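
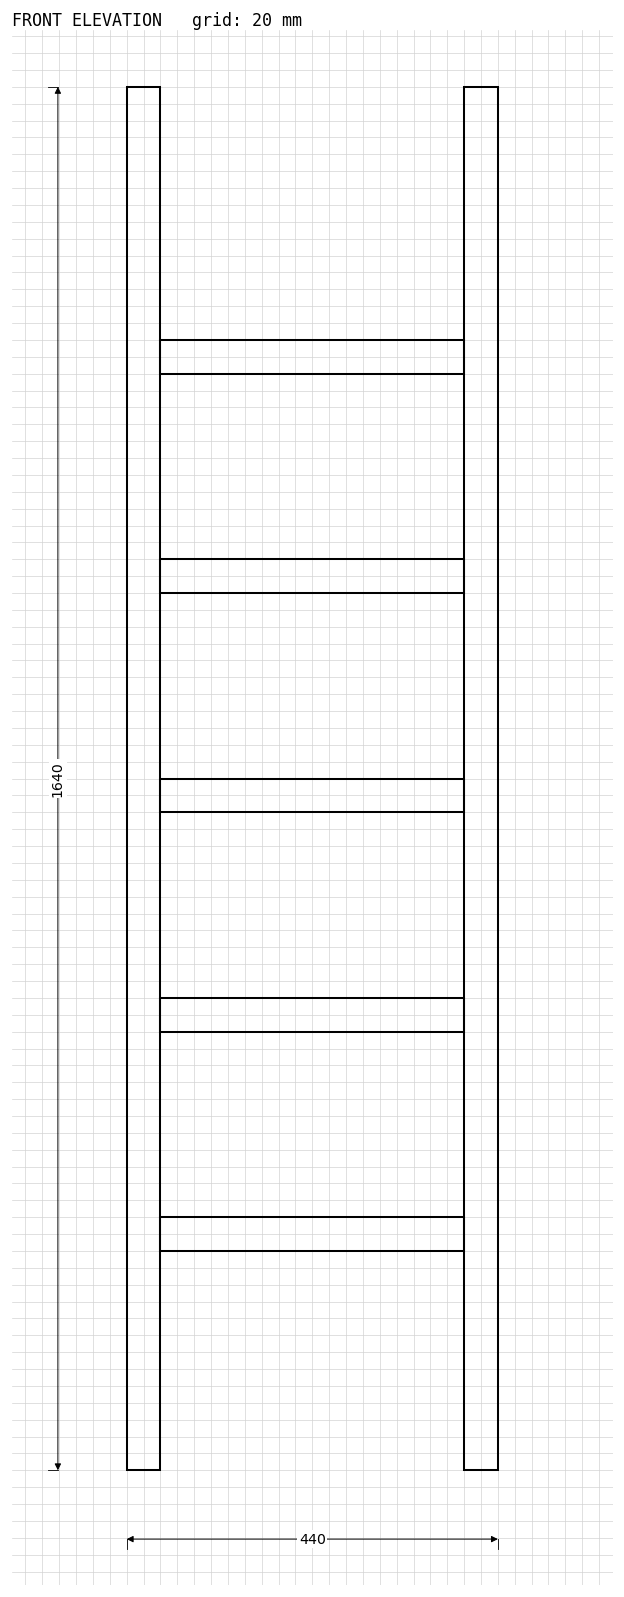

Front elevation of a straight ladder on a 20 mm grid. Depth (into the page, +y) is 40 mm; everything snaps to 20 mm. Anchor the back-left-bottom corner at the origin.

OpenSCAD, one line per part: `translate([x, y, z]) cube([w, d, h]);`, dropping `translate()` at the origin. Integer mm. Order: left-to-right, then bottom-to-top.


cube([40, 40, 1640]);
translate([40, 0, 260]) cube([360, 40, 40]);
translate([40, 0, 520]) cube([360, 40, 40]);
translate([40, 0, 780]) cube([360, 40, 40]);
translate([40, 0, 1040]) cube([360, 40, 40]);
translate([40, 0, 1300]) cube([360, 40, 40]);
translate([400, 0, 0]) cube([40, 40, 1640]);


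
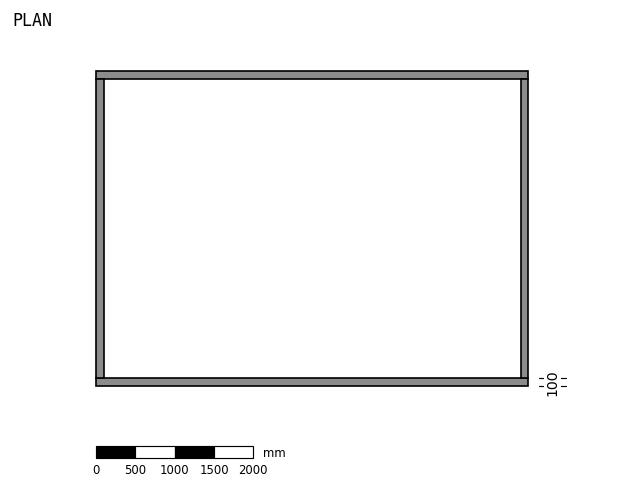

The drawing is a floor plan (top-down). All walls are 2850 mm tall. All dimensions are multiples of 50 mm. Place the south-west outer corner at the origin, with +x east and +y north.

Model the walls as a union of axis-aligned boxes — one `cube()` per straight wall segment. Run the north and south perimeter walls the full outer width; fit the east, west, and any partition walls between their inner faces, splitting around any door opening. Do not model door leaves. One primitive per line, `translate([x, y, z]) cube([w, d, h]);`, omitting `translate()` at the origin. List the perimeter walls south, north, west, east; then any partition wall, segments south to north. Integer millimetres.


cube([5500, 100, 2850]);
translate([0, 3900, 0]) cube([5500, 100, 2850]);
translate([0, 100, 0]) cube([100, 3800, 2850]);
translate([5400, 100, 0]) cube([100, 3800, 2850]);


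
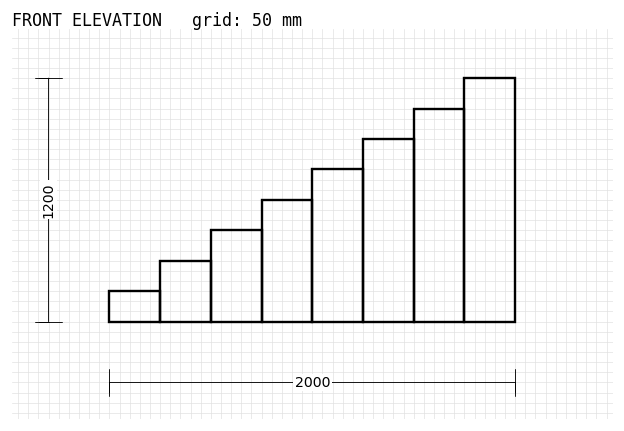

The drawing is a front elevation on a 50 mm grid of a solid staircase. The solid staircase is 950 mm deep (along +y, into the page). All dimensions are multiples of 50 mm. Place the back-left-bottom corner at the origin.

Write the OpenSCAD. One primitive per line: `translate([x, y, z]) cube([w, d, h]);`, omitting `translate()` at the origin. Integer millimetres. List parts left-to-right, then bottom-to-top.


cube([250, 950, 150]);
translate([250, 0, 0]) cube([250, 950, 300]);
translate([500, 0, 0]) cube([250, 950, 450]);
translate([750, 0, 0]) cube([250, 950, 600]);
translate([1000, 0, 0]) cube([250, 950, 750]);
translate([1250, 0, 0]) cube([250, 950, 900]);
translate([1500, 0, 0]) cube([250, 950, 1050]);
translate([1750, 0, 0]) cube([250, 950, 1200]);


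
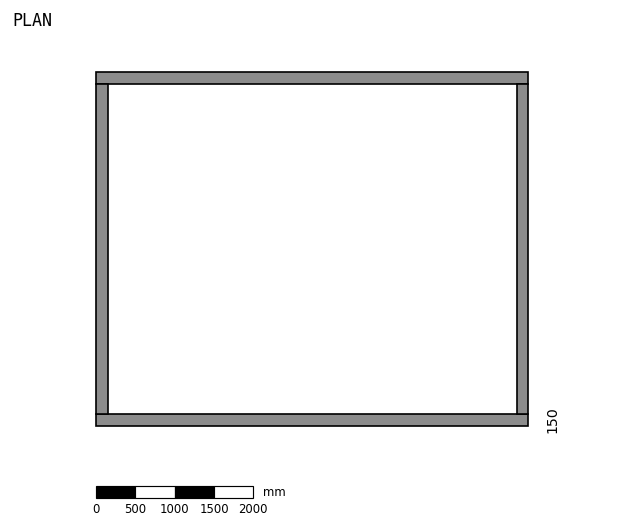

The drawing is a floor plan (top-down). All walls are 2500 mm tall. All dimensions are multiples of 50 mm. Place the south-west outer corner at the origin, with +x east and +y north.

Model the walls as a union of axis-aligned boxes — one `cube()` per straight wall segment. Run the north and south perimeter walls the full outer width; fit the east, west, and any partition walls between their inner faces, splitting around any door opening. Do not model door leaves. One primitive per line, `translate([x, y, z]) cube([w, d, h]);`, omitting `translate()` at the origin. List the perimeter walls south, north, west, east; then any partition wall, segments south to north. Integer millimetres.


cube([5500, 150, 2500]);
translate([0, 4350, 0]) cube([5500, 150, 2500]);
translate([0, 150, 0]) cube([150, 4200, 2500]);
translate([5350, 150, 0]) cube([150, 4200, 2500]);


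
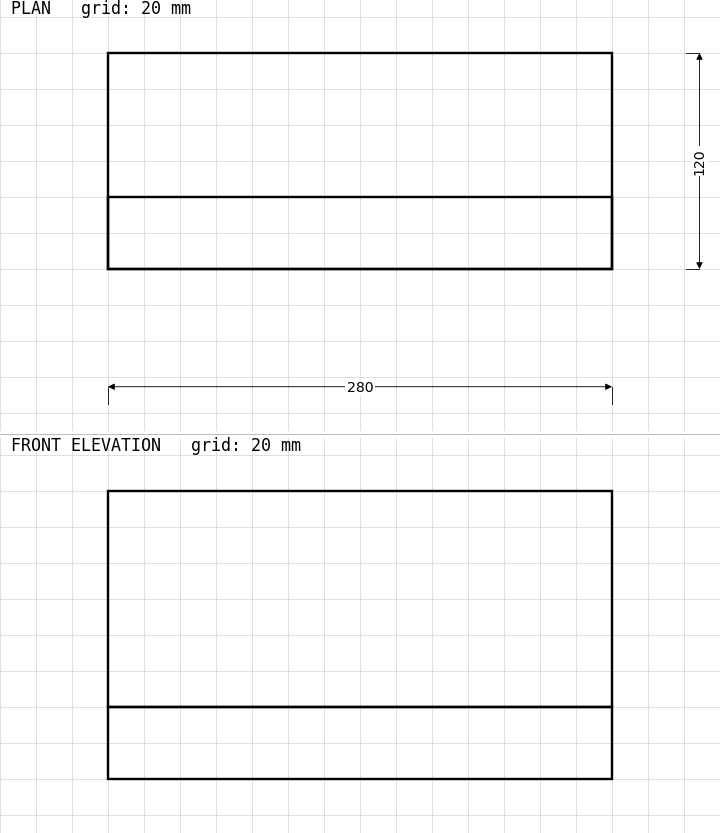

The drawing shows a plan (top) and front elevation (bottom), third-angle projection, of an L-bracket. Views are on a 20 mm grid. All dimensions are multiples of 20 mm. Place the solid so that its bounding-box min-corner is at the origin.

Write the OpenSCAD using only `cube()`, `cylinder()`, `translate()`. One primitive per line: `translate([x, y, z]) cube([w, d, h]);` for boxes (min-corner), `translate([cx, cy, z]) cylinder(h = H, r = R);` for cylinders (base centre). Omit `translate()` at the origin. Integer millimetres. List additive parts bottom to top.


cube([280, 120, 40]);
translate([0, 0, 40]) cube([280, 40, 120]);


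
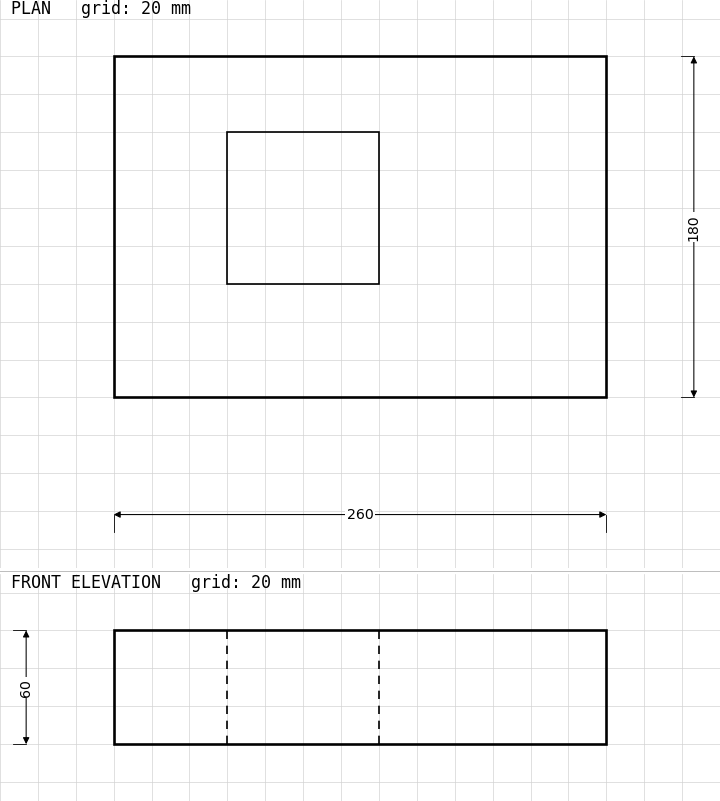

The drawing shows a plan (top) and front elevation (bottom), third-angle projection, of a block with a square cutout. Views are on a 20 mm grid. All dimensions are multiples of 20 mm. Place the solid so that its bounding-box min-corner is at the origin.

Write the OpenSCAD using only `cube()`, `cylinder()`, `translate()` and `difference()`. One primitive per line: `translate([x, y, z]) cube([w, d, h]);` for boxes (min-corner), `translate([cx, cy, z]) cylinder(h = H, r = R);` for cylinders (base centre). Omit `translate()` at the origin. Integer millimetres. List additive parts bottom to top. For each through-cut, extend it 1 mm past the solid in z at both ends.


difference() {
  cube([260, 180, 60]);
  translate([60, 60, -1]) cube([80, 80, 62]);
}


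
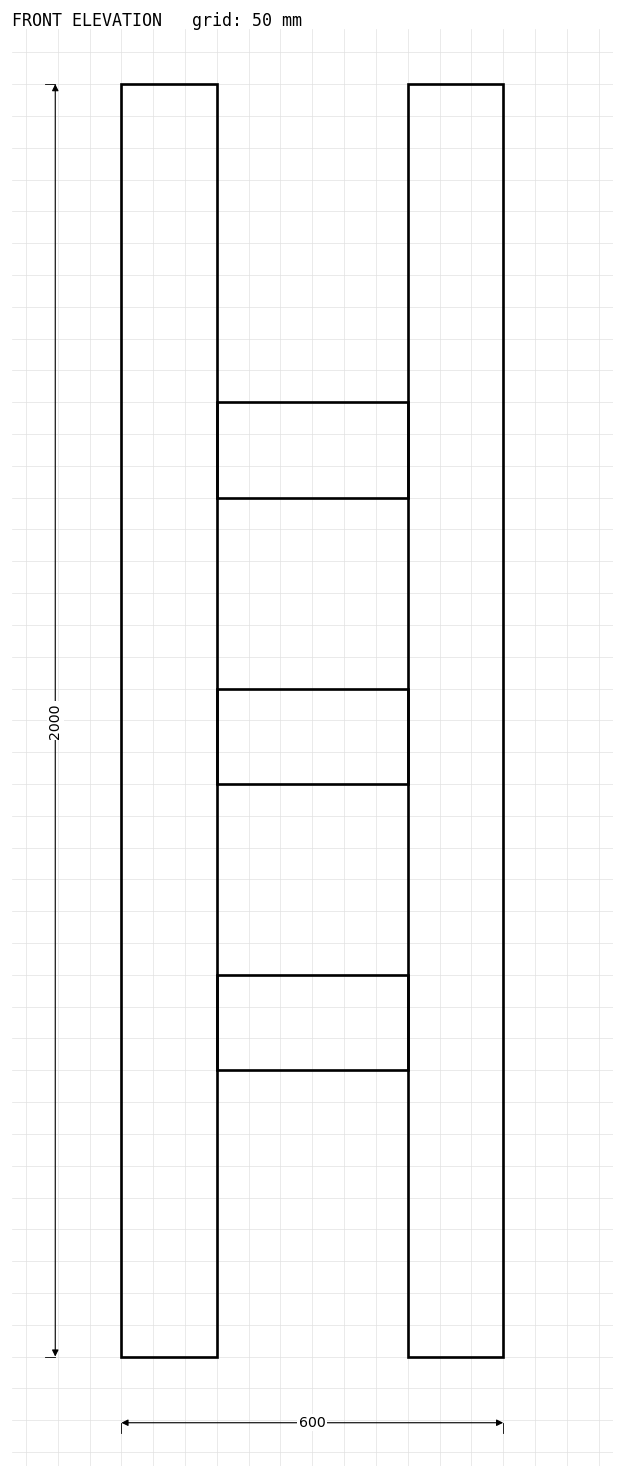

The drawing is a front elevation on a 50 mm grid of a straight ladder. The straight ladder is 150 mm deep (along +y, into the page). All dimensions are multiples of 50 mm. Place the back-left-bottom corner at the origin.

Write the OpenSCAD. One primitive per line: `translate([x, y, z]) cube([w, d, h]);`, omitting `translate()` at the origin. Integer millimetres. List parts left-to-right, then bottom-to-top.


cube([150, 150, 2000]);
translate([150, 0, 450]) cube([300, 150, 150]);
translate([150, 0, 900]) cube([300, 150, 150]);
translate([150, 0, 1350]) cube([300, 150, 150]);
translate([450, 0, 0]) cube([150, 150, 2000]);


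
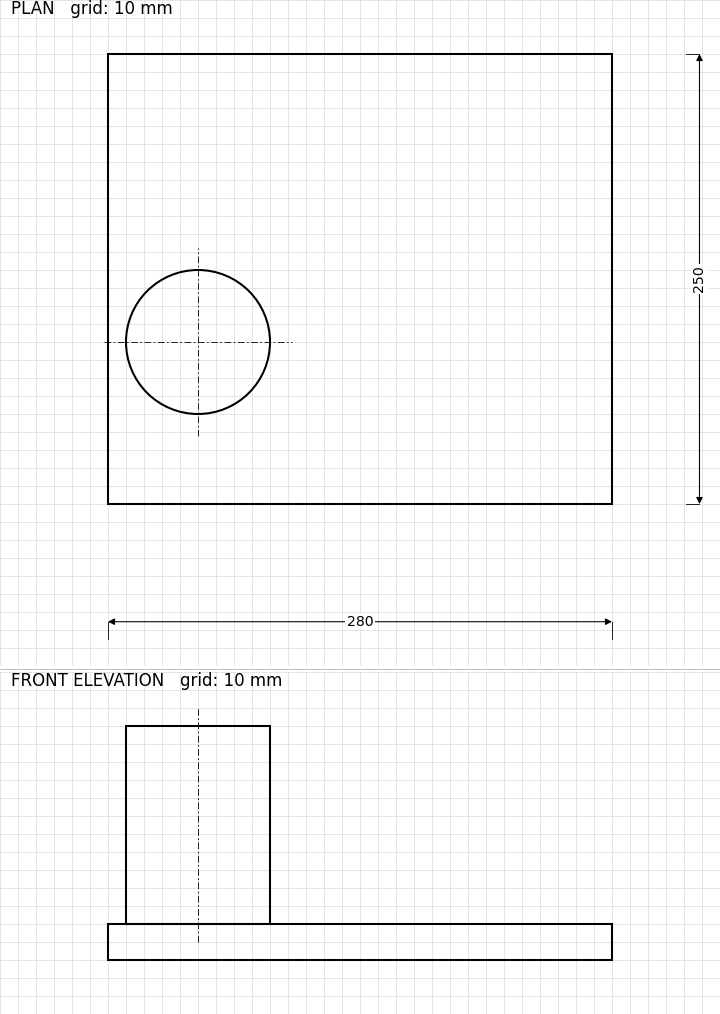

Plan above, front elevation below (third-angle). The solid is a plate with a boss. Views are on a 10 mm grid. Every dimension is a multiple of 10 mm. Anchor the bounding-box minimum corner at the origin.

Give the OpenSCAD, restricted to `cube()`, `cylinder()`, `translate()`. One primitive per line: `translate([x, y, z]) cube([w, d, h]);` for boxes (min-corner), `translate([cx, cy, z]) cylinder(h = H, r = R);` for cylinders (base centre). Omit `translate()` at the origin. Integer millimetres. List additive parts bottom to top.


cube([280, 250, 20]);
translate([50, 90, 20]) cylinder(h = 110, r = 40);


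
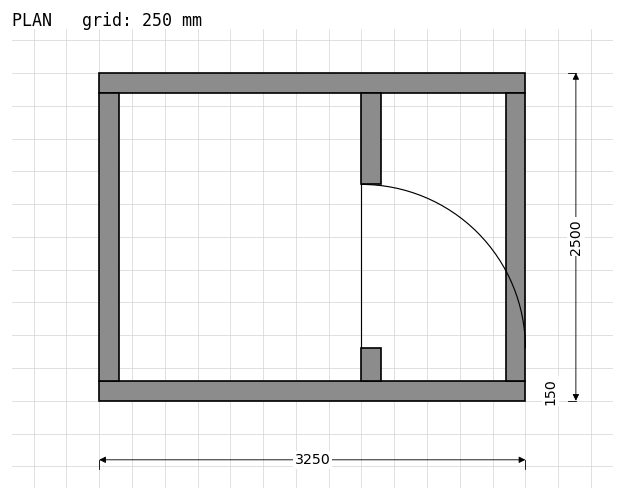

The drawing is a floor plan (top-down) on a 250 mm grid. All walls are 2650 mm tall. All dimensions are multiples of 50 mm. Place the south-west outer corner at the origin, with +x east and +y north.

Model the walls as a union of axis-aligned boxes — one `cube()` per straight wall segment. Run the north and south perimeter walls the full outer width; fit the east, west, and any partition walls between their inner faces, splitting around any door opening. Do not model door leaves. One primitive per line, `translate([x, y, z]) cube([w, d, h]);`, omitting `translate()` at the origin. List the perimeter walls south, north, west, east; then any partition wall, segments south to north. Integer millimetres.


cube([3250, 150, 2650]);
translate([0, 2350, 0]) cube([3250, 150, 2650]);
translate([0, 150, 0]) cube([150, 2200, 2650]);
translate([3100, 150, 0]) cube([150, 2200, 2650]);
translate([2000, 150, 0]) cube([150, 250, 2650]);
translate([2000, 1650, 0]) cube([150, 700, 2650]);


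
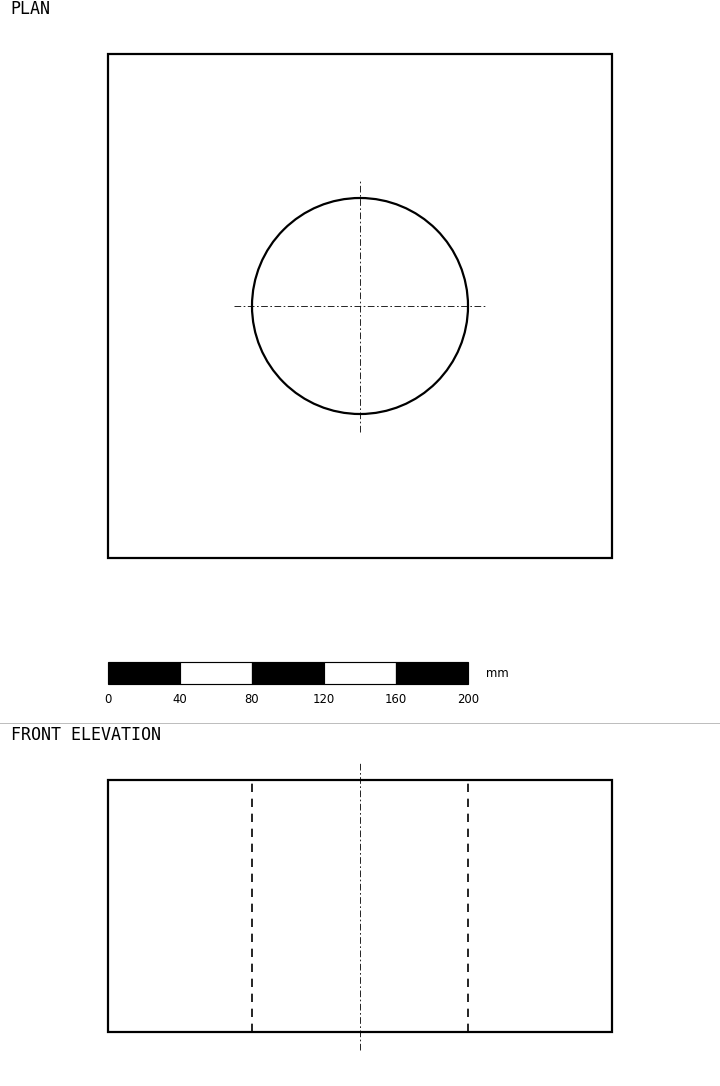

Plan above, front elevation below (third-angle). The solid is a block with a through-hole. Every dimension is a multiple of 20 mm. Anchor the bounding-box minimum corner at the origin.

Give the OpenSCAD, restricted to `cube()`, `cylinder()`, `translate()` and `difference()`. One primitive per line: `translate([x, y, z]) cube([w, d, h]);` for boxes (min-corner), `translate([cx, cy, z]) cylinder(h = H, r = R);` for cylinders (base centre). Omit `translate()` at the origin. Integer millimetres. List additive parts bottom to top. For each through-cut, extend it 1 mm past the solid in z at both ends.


difference() {
  cube([280, 280, 140]);
  translate([140, 140, -1]) cylinder(h = 142, r = 60);
}


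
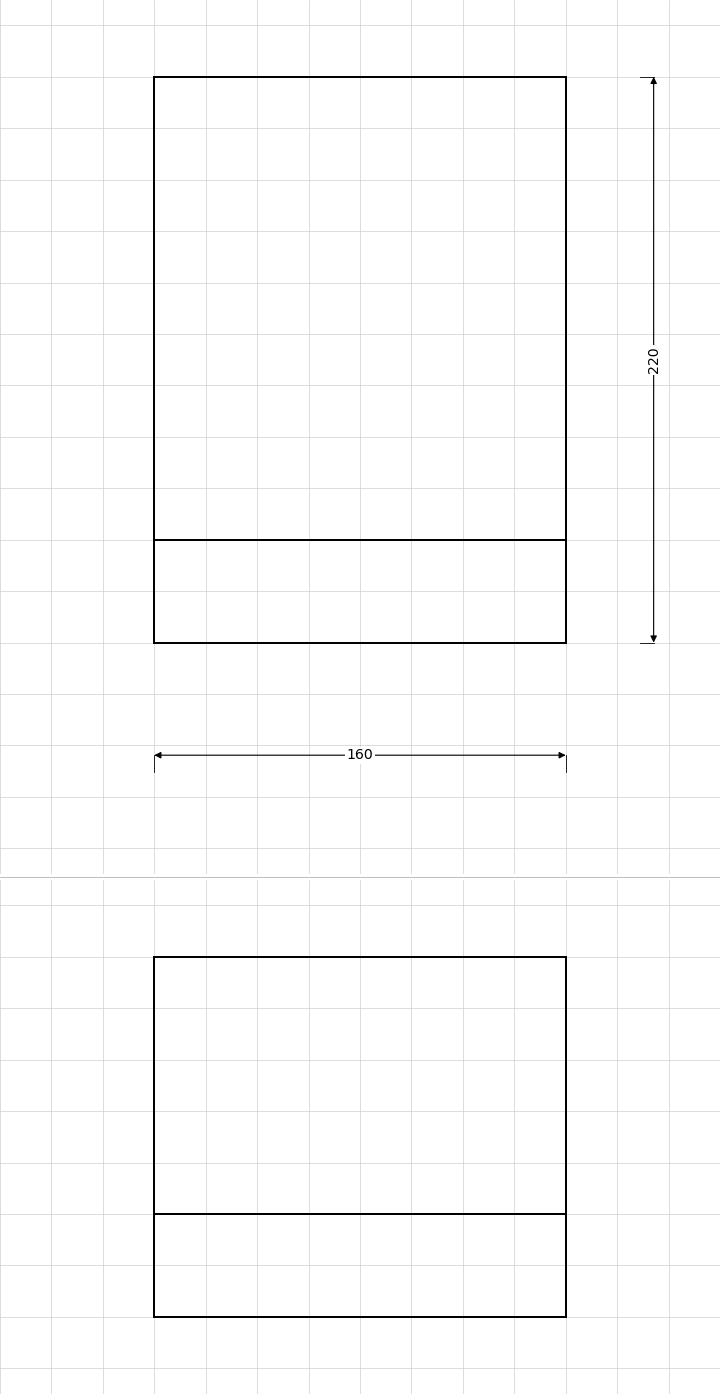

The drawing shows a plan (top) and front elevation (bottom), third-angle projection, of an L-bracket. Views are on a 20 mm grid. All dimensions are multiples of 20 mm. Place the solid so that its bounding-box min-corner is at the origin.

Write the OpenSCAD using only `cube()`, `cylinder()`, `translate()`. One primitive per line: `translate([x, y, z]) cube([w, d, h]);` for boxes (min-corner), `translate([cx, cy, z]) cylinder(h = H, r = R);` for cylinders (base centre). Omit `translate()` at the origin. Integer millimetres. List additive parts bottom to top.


cube([160, 220, 40]);
translate([0, 0, 40]) cube([160, 40, 100]);


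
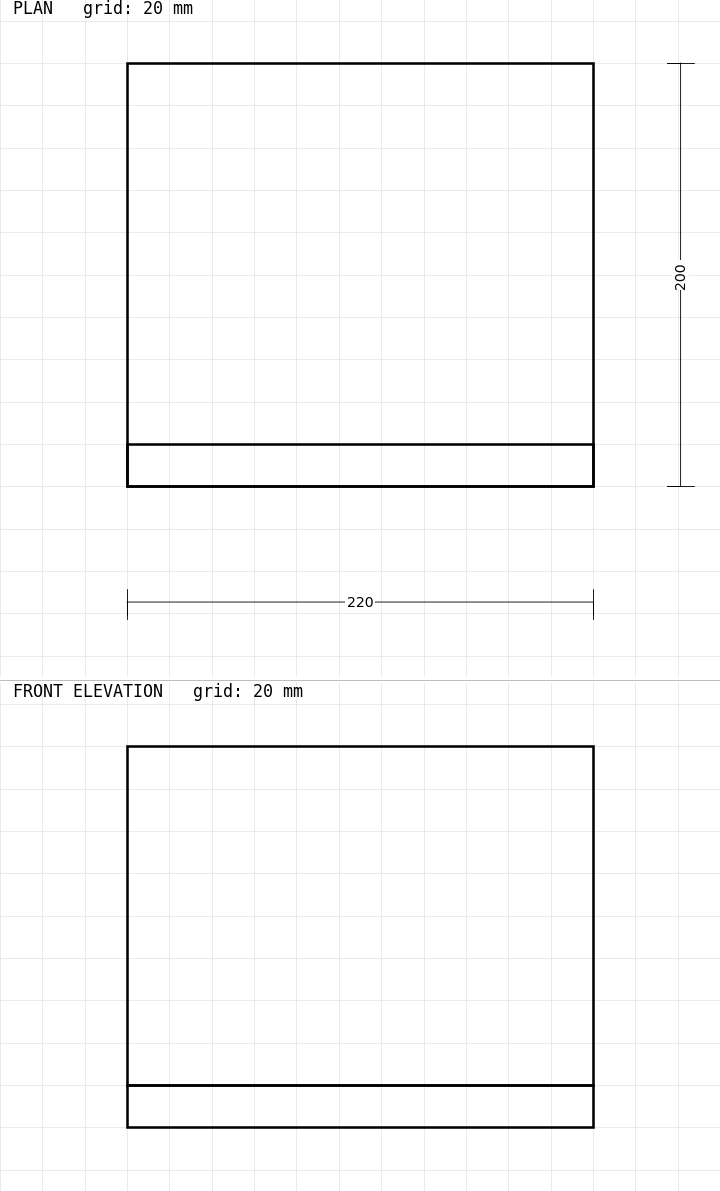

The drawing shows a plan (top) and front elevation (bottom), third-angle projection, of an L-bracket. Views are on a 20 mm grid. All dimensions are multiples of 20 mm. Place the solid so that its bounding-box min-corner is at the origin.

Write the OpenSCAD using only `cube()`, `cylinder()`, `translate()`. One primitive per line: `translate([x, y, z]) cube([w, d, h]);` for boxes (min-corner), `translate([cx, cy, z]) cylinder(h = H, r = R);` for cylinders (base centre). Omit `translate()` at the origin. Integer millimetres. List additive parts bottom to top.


cube([220, 200, 20]);
translate([0, 0, 20]) cube([220, 20, 160]);


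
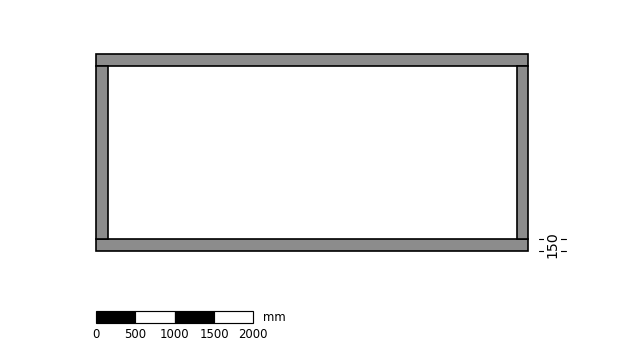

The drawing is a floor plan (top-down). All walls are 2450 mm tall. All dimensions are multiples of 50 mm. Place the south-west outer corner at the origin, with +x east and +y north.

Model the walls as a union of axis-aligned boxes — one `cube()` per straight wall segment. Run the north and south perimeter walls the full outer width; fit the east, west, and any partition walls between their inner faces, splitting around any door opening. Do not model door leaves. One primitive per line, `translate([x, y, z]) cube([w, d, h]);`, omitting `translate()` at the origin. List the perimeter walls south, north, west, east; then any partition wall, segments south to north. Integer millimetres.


cube([5500, 150, 2450]);
translate([0, 2350, 0]) cube([5500, 150, 2450]);
translate([0, 150, 0]) cube([150, 2200, 2450]);
translate([5350, 150, 0]) cube([150, 2200, 2450]);


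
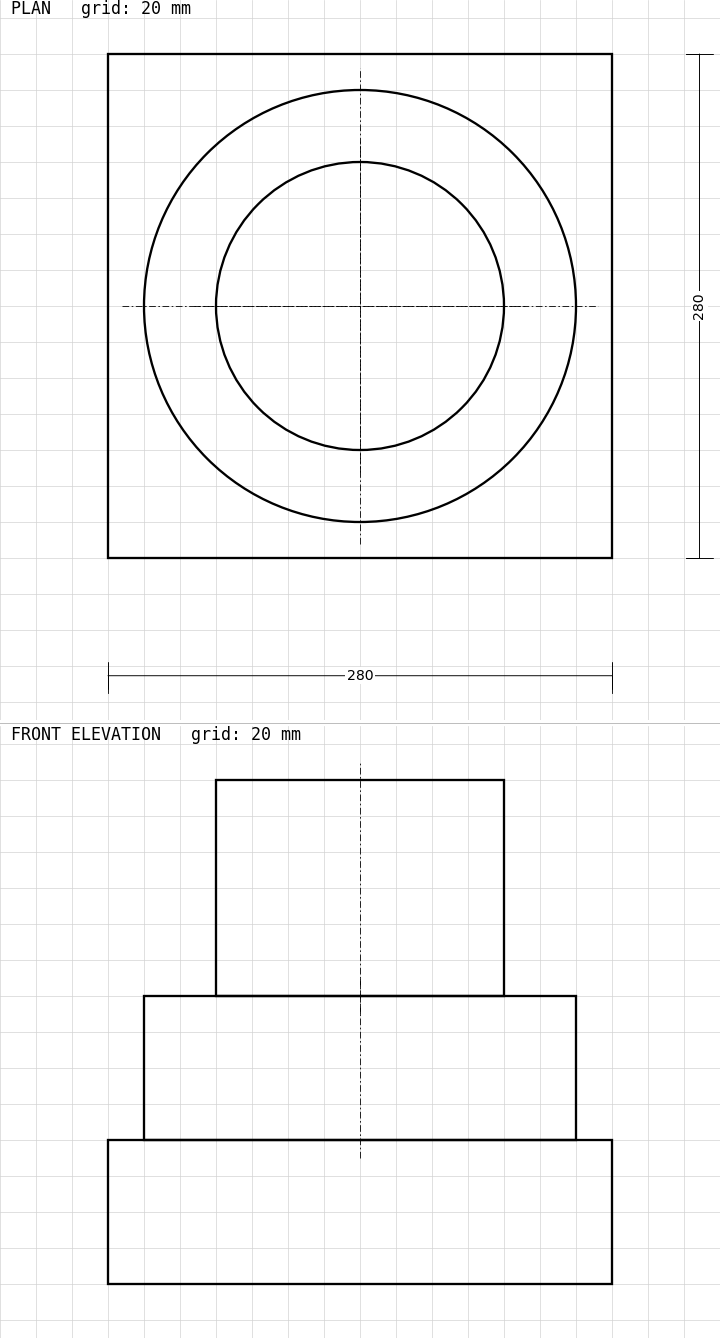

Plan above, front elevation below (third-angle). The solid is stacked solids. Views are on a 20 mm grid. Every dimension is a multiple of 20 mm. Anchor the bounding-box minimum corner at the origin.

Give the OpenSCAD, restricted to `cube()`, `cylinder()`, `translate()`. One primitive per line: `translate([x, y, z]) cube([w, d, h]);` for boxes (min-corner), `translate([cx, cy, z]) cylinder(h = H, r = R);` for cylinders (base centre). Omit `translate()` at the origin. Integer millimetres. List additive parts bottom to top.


cube([280, 280, 80]);
translate([140, 140, 80]) cylinder(h = 80, r = 120);
translate([140, 140, 160]) cylinder(h = 120, r = 80);


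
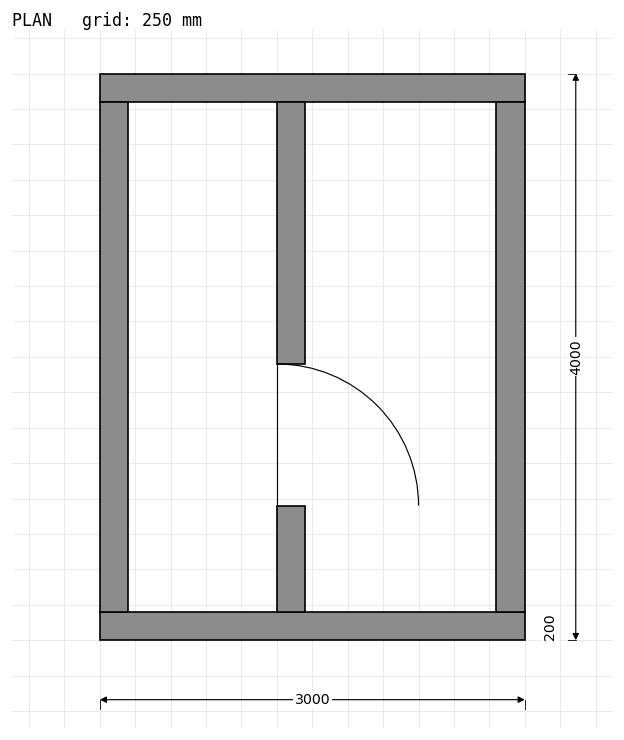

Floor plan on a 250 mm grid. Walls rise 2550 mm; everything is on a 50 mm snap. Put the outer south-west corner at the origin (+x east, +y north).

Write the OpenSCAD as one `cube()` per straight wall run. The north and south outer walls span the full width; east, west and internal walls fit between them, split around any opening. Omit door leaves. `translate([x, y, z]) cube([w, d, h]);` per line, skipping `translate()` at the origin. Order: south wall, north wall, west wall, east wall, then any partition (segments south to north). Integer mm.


cube([3000, 200, 2550]);
translate([0, 3800, 0]) cube([3000, 200, 2550]);
translate([0, 200, 0]) cube([200, 3600, 2550]);
translate([2800, 200, 0]) cube([200, 3600, 2550]);
translate([1250, 200, 0]) cube([200, 750, 2550]);
translate([1250, 1950, 0]) cube([200, 1850, 2550]);


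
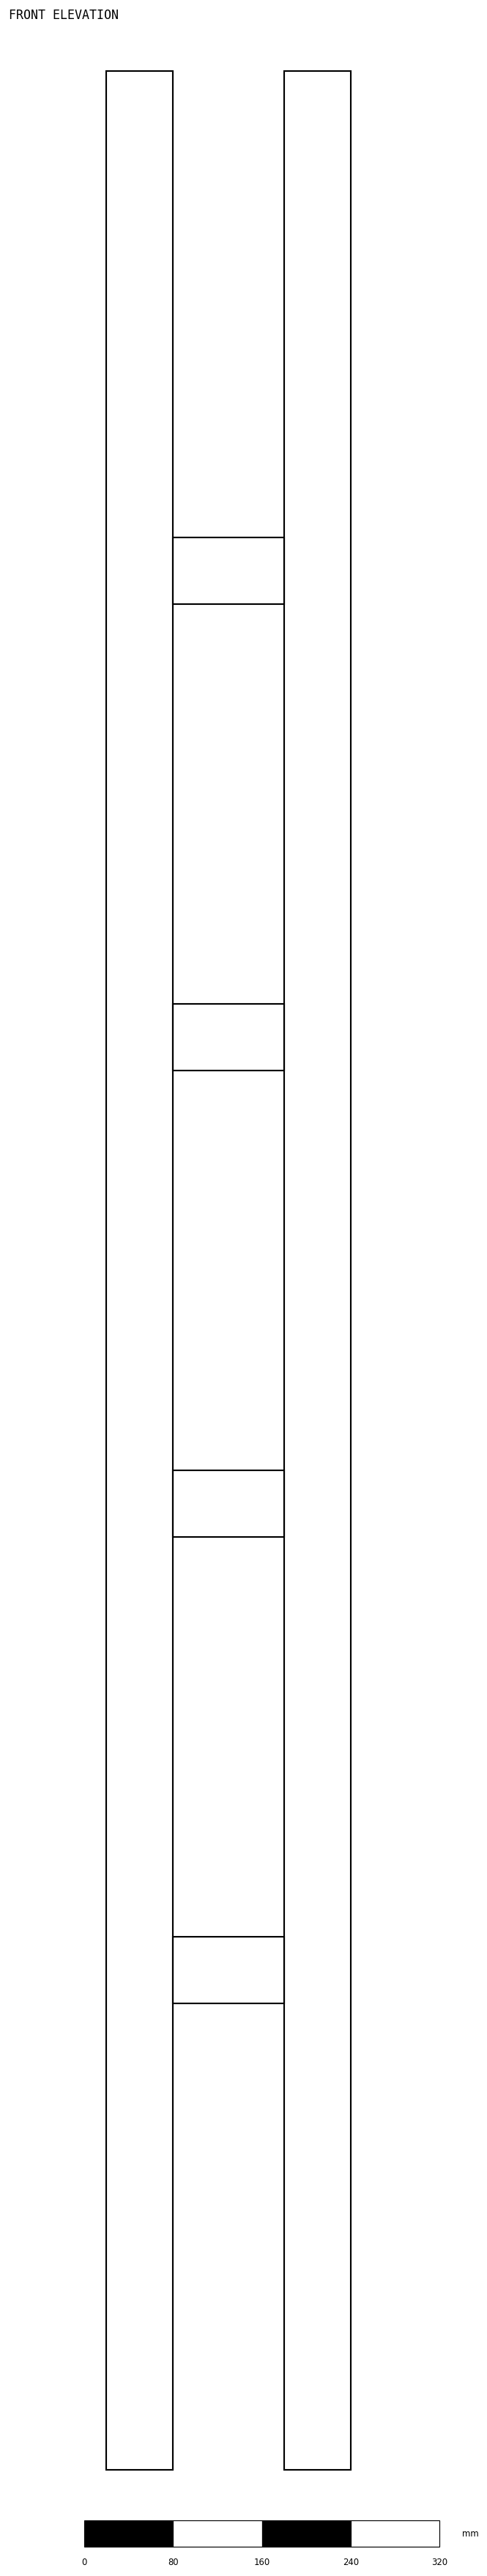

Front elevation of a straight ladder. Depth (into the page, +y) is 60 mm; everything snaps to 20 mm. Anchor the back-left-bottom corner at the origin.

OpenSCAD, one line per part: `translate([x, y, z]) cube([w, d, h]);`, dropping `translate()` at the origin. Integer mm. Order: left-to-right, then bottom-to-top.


cube([60, 60, 2160]);
translate([60, 0, 420]) cube([100, 60, 60]);
translate([60, 0, 840]) cube([100, 60, 60]);
translate([60, 0, 1260]) cube([100, 60, 60]);
translate([60, 0, 1680]) cube([100, 60, 60]);
translate([160, 0, 0]) cube([60, 60, 2160]);


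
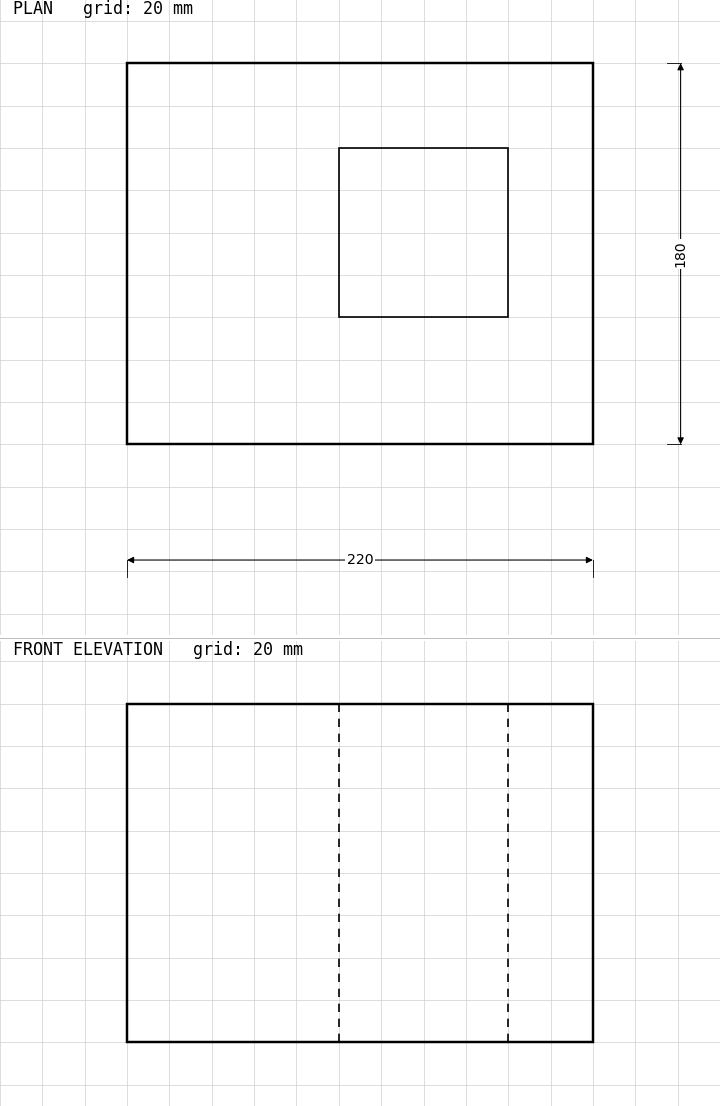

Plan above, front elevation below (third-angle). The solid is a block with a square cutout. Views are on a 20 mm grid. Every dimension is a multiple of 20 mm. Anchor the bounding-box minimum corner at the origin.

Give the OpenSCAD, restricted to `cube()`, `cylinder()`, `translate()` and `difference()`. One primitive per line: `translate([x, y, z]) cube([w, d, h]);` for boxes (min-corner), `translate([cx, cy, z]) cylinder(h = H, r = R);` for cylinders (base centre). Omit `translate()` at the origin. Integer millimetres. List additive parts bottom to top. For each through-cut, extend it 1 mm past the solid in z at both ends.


difference() {
  cube([220, 180, 160]);
  translate([100, 60, -1]) cube([80, 80, 162]);
}


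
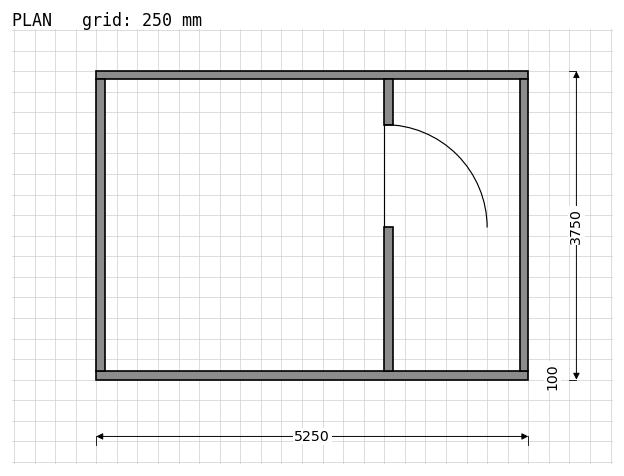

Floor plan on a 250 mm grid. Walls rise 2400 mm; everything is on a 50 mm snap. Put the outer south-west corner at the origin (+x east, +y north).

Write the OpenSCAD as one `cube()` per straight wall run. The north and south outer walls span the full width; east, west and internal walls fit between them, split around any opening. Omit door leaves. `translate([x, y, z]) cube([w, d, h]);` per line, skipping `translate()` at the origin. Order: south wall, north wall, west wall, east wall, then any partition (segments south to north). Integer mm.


cube([5250, 100, 2400]);
translate([0, 3650, 0]) cube([5250, 100, 2400]);
translate([0, 100, 0]) cube([100, 3550, 2400]);
translate([5150, 100, 0]) cube([100, 3550, 2400]);
translate([3500, 100, 0]) cube([100, 1750, 2400]);
translate([3500, 3100, 0]) cube([100, 550, 2400]);


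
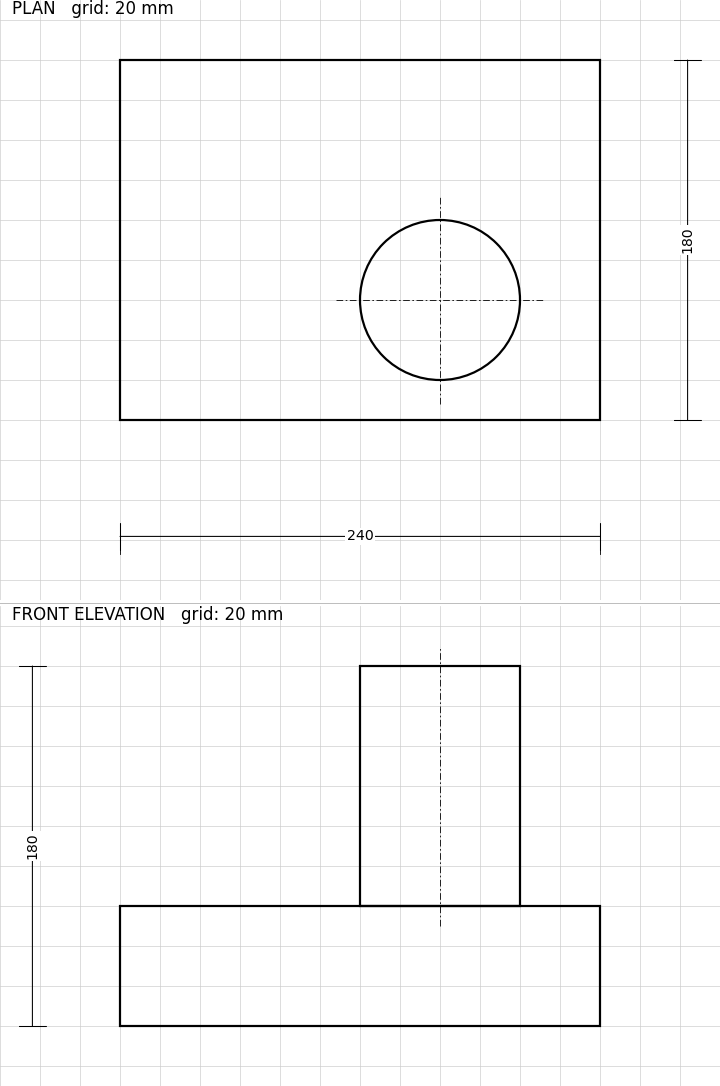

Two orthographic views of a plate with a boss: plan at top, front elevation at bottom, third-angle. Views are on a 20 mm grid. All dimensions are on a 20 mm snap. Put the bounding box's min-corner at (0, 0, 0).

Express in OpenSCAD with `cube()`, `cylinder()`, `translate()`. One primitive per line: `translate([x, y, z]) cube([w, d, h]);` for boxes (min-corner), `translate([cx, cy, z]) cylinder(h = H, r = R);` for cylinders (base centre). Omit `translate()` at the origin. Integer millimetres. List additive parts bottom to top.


cube([240, 180, 60]);
translate([160, 60, 60]) cylinder(h = 120, r = 40);


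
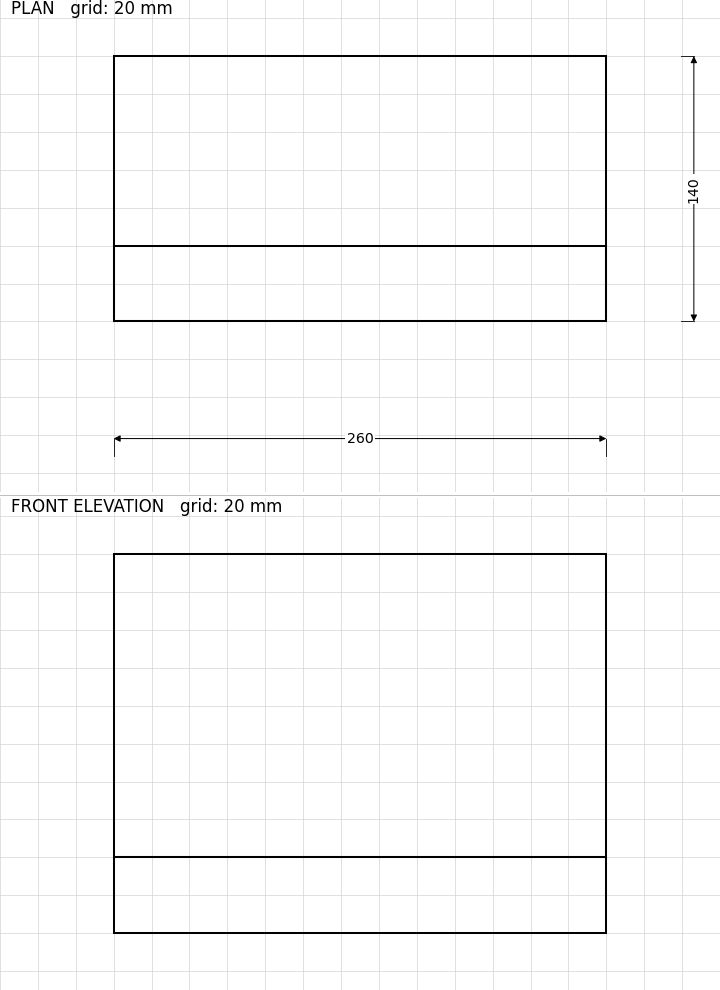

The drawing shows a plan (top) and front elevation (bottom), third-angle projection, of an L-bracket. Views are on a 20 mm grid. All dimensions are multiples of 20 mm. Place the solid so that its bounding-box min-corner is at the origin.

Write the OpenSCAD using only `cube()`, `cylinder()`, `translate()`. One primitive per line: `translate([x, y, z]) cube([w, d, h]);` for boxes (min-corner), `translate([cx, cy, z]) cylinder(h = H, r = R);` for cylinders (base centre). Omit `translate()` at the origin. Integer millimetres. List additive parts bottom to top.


cube([260, 140, 40]);
translate([0, 0, 40]) cube([260, 40, 160]);


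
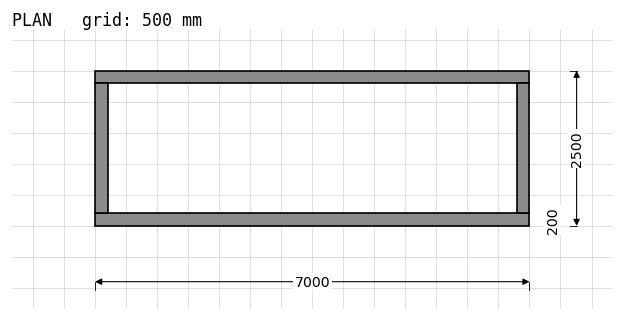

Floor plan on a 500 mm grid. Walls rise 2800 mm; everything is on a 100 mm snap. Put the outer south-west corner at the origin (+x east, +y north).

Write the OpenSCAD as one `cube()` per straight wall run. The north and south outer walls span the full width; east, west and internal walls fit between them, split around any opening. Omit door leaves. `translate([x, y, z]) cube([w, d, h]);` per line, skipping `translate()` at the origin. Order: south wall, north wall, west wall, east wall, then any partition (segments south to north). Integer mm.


cube([7000, 200, 2800]);
translate([0, 2300, 0]) cube([7000, 200, 2800]);
translate([0, 200, 0]) cube([200, 2100, 2800]);
translate([6800, 200, 0]) cube([200, 2100, 2800]);


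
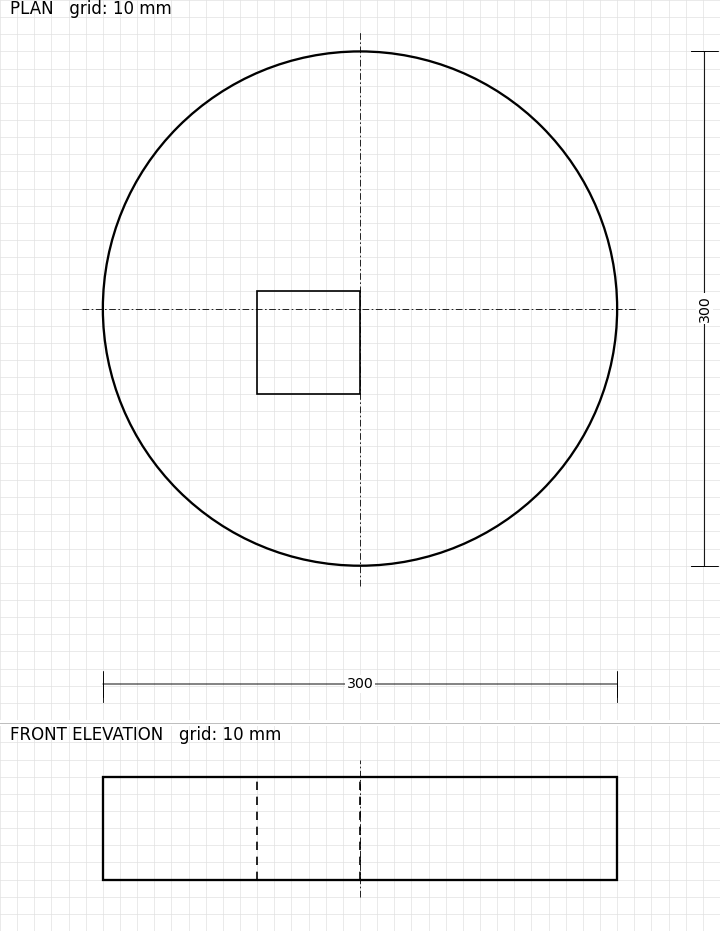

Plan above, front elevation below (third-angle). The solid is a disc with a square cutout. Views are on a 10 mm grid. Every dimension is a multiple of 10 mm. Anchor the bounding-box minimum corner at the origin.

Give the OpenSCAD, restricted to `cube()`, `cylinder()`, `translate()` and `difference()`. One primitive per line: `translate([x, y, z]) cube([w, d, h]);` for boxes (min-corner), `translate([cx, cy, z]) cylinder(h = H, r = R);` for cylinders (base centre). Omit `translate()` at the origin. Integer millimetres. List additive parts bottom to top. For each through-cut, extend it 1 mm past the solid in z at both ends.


difference() {
  translate([150, 150, 0]) cylinder(h = 60, r = 150);
  translate([90, 100, -1]) cube([60, 60, 62]);
}


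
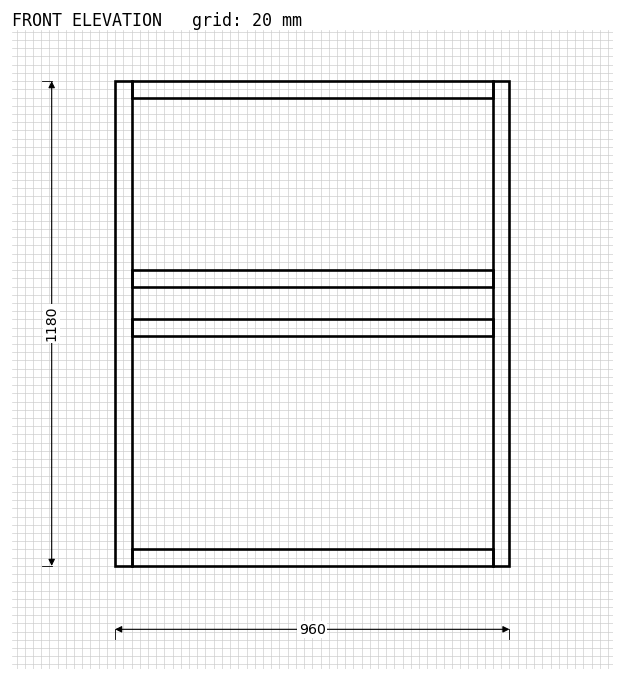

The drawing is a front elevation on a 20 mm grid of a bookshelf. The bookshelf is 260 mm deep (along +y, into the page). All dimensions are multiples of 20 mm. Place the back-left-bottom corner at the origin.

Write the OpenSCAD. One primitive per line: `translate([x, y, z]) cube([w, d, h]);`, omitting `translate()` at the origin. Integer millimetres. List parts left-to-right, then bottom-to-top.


cube([40, 260, 1180]);
translate([40, 0, 0]) cube([880, 260, 40]);
translate([40, 0, 560]) cube([880, 260, 40]);
translate([40, 0, 680]) cube([880, 260, 40]);
translate([40, 0, 1140]) cube([880, 260, 40]);
translate([920, 0, 0]) cube([40, 260, 1180]);


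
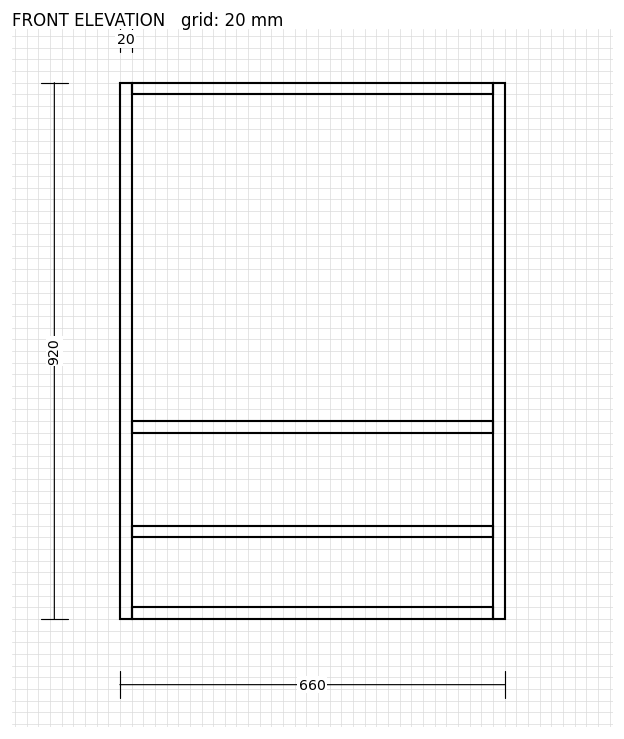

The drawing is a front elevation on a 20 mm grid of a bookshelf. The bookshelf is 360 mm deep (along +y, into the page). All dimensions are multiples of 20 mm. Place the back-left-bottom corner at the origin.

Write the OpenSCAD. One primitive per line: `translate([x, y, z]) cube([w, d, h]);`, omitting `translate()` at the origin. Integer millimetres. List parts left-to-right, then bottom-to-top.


cube([20, 360, 920]);
translate([20, 0, 0]) cube([620, 360, 20]);
translate([20, 0, 140]) cube([620, 360, 20]);
translate([20, 0, 320]) cube([620, 360, 20]);
translate([20, 0, 900]) cube([620, 360, 20]);
translate([640, 0, 0]) cube([20, 360, 920]);


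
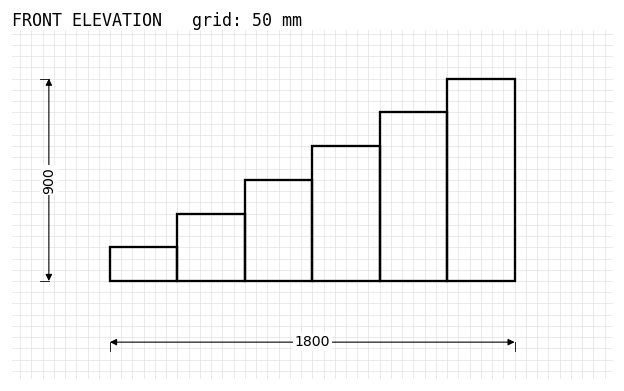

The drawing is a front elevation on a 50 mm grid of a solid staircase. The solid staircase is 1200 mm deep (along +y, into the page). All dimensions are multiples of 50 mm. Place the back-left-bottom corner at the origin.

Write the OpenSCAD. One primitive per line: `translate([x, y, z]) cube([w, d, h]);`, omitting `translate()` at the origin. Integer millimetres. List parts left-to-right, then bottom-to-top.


cube([300, 1200, 150]);
translate([300, 0, 0]) cube([300, 1200, 300]);
translate([600, 0, 0]) cube([300, 1200, 450]);
translate([900, 0, 0]) cube([300, 1200, 600]);
translate([1200, 0, 0]) cube([300, 1200, 750]);
translate([1500, 0, 0]) cube([300, 1200, 900]);


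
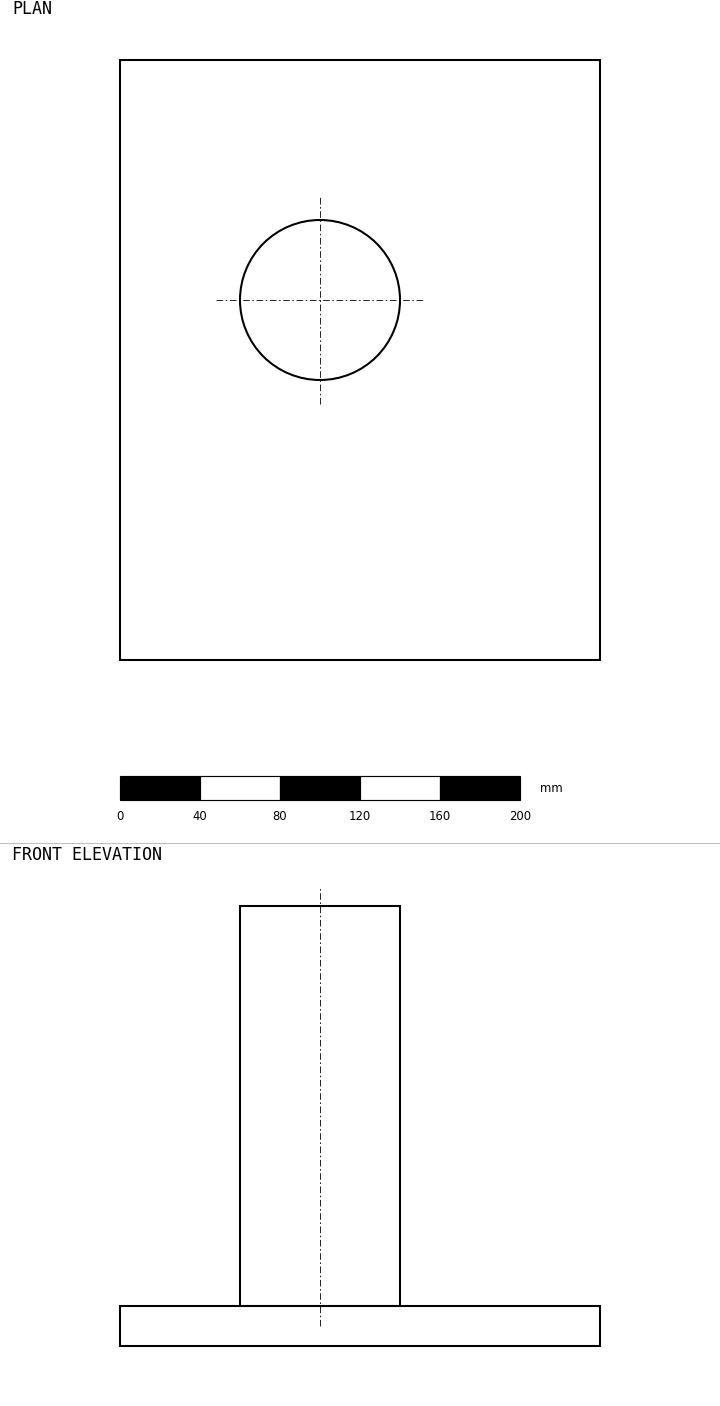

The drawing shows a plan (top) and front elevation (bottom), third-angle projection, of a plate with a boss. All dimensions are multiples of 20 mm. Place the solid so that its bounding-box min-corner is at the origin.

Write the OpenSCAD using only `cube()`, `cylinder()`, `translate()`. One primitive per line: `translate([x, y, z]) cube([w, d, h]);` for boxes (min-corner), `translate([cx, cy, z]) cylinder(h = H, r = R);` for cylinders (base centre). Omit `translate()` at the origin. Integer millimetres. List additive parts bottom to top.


cube([240, 300, 20]);
translate([100, 180, 20]) cylinder(h = 200, r = 40);


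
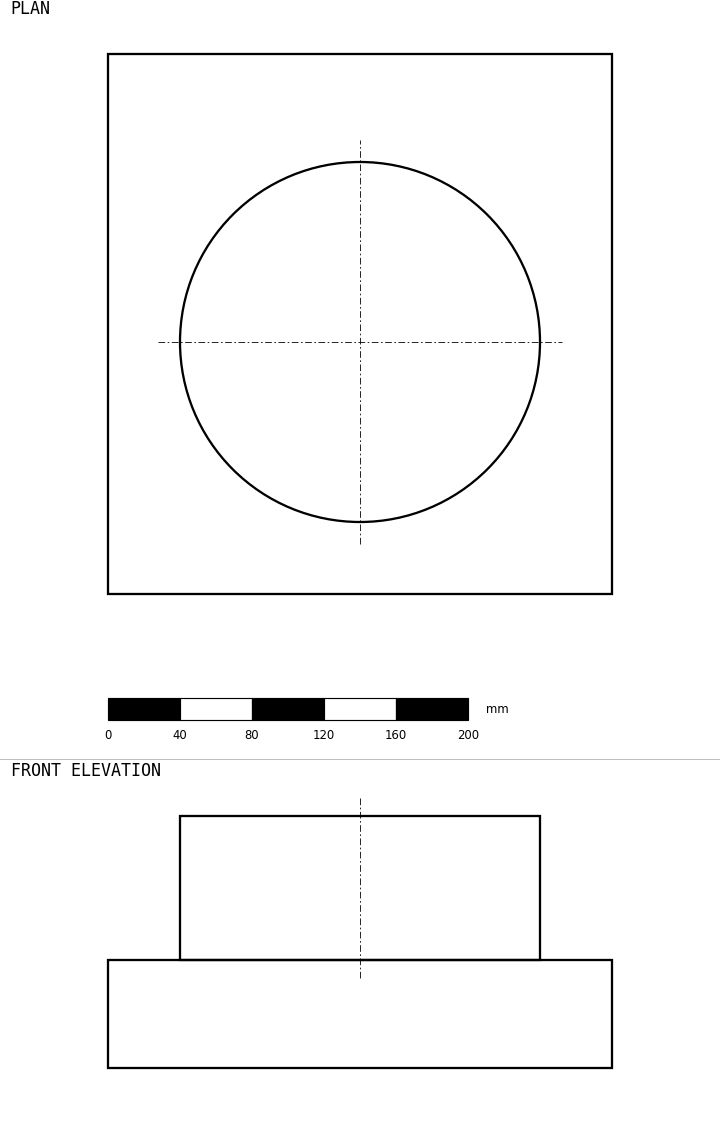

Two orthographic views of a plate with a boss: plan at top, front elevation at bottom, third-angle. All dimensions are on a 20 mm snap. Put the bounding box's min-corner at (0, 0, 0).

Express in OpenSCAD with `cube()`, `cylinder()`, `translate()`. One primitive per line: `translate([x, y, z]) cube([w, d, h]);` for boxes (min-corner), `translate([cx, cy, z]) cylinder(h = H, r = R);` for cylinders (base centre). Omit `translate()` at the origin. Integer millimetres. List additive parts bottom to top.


cube([280, 300, 60]);
translate([140, 140, 60]) cylinder(h = 80, r = 100);


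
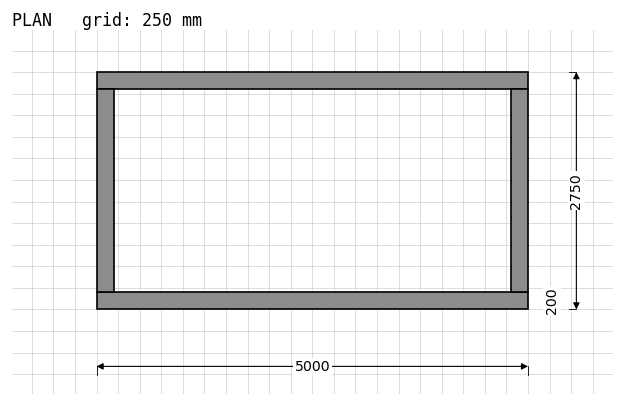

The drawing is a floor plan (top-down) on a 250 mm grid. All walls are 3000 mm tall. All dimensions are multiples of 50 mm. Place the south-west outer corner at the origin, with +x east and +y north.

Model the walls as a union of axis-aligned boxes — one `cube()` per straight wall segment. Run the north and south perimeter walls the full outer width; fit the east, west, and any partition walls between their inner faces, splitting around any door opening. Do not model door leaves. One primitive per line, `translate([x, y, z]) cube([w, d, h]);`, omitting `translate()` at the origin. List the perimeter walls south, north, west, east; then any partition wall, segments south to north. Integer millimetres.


cube([5000, 200, 3000]);
translate([0, 2550, 0]) cube([5000, 200, 3000]);
translate([0, 200, 0]) cube([200, 2350, 3000]);
translate([4800, 200, 0]) cube([200, 2350, 3000]);


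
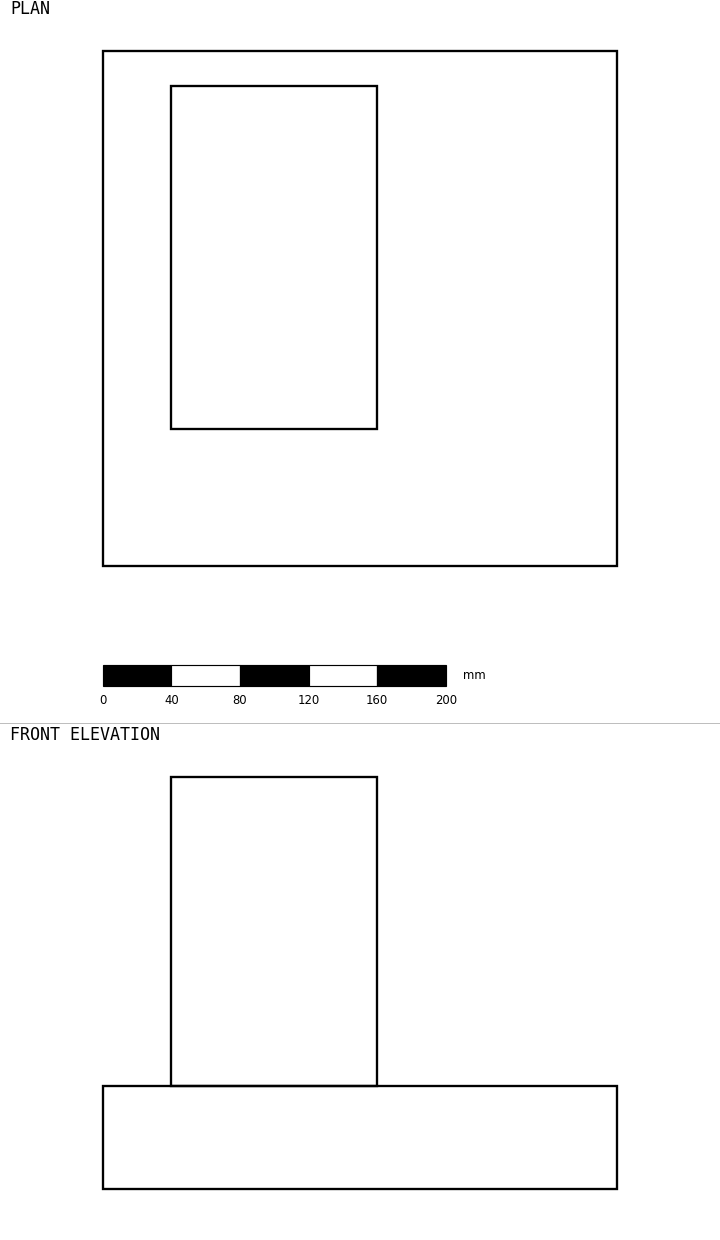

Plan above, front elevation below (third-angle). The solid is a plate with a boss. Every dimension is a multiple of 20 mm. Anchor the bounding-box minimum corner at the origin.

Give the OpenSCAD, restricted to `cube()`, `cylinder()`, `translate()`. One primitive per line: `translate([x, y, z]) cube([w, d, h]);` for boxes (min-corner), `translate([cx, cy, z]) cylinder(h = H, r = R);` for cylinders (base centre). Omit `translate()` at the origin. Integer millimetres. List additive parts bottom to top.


cube([300, 300, 60]);
translate([40, 80, 60]) cube([120, 200, 180]);


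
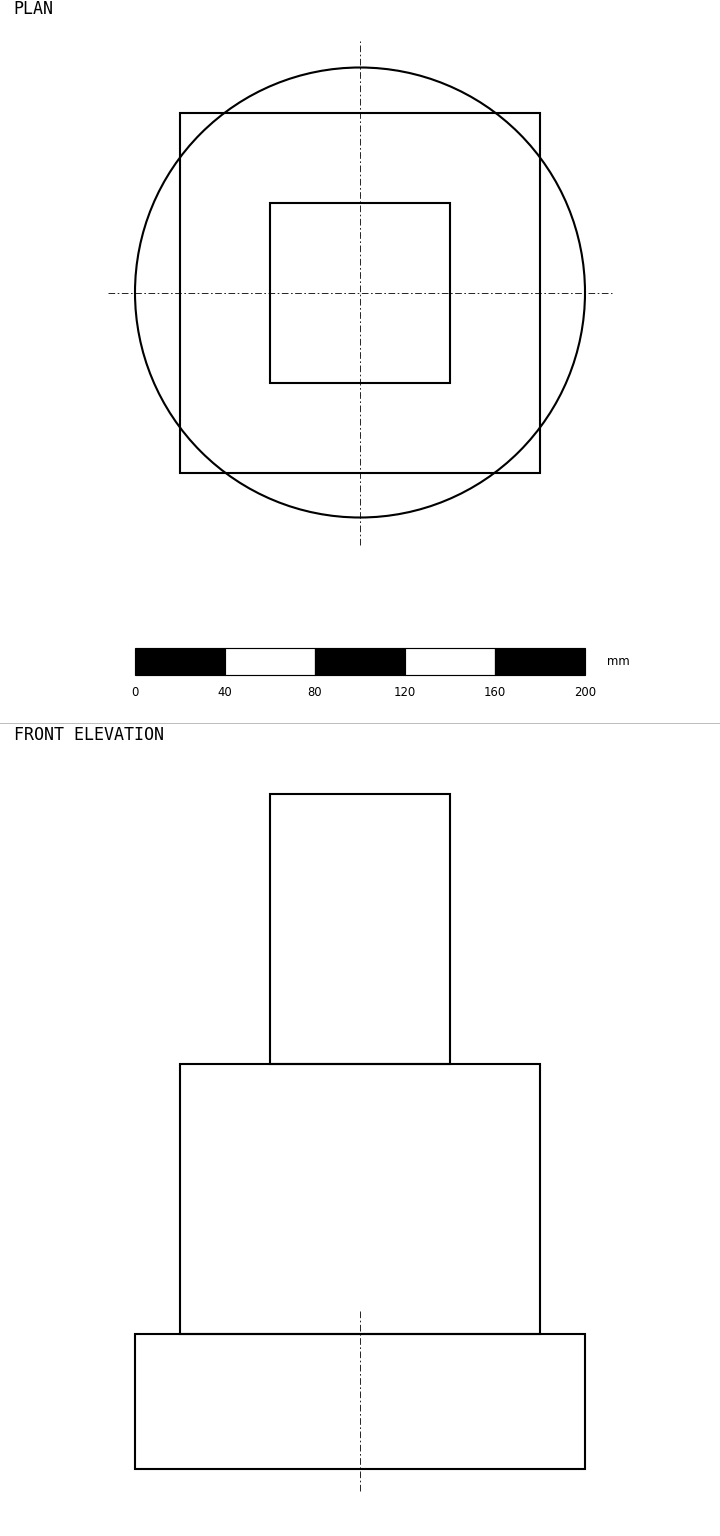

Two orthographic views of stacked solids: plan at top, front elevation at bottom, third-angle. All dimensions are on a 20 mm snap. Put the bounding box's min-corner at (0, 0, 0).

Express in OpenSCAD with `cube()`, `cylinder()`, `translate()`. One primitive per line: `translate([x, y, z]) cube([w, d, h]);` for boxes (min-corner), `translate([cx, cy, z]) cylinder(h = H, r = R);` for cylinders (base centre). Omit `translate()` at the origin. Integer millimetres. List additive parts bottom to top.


translate([100, 100, 0]) cylinder(h = 60, r = 100);
translate([20, 20, 60]) cube([160, 160, 120]);
translate([60, 60, 180]) cube([80, 80, 120]);


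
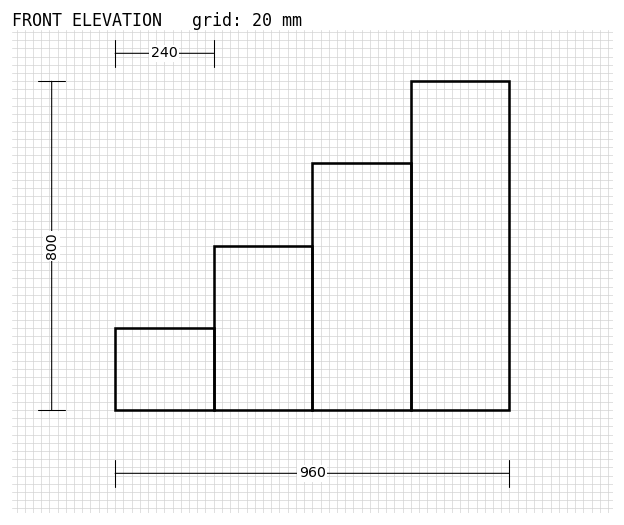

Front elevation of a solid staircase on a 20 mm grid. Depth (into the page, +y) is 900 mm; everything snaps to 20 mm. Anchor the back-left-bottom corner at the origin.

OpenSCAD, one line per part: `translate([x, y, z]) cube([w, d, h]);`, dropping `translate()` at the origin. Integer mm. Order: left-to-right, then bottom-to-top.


cube([240, 900, 200]);
translate([240, 0, 0]) cube([240, 900, 400]);
translate([480, 0, 0]) cube([240, 900, 600]);
translate([720, 0, 0]) cube([240, 900, 800]);


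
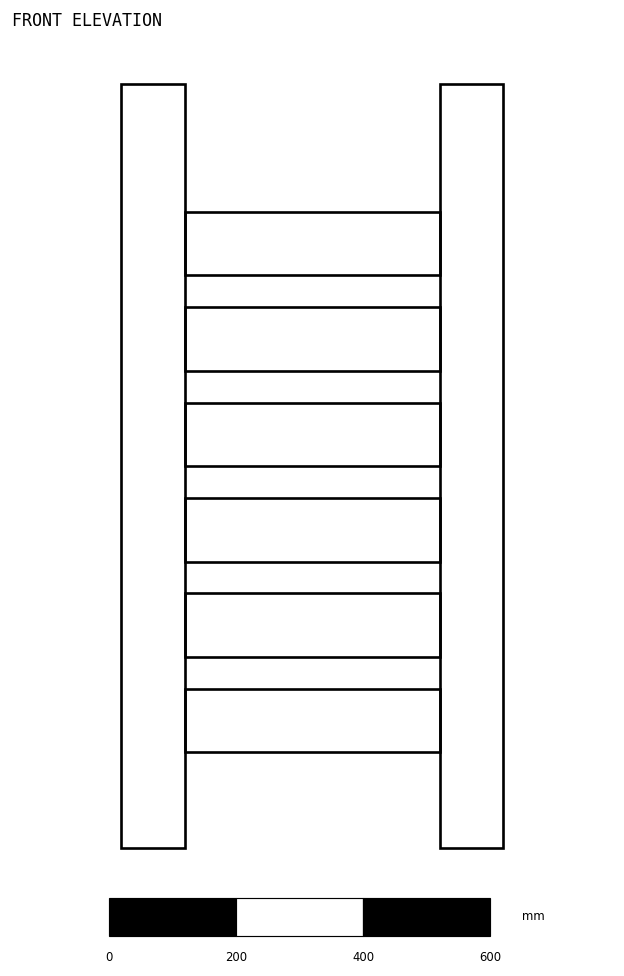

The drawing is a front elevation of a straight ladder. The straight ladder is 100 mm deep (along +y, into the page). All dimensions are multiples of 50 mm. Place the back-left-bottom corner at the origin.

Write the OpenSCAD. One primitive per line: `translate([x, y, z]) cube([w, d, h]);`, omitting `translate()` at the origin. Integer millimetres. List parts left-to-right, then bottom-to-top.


cube([100, 100, 1200]);
translate([100, 0, 150]) cube([400, 100, 100]);
translate([100, 0, 300]) cube([400, 100, 100]);
translate([100, 0, 450]) cube([400, 100, 100]);
translate([100, 0, 600]) cube([400, 100, 100]);
translate([100, 0, 750]) cube([400, 100, 100]);
translate([100, 0, 900]) cube([400, 100, 100]);
translate([500, 0, 0]) cube([100, 100, 1200]);


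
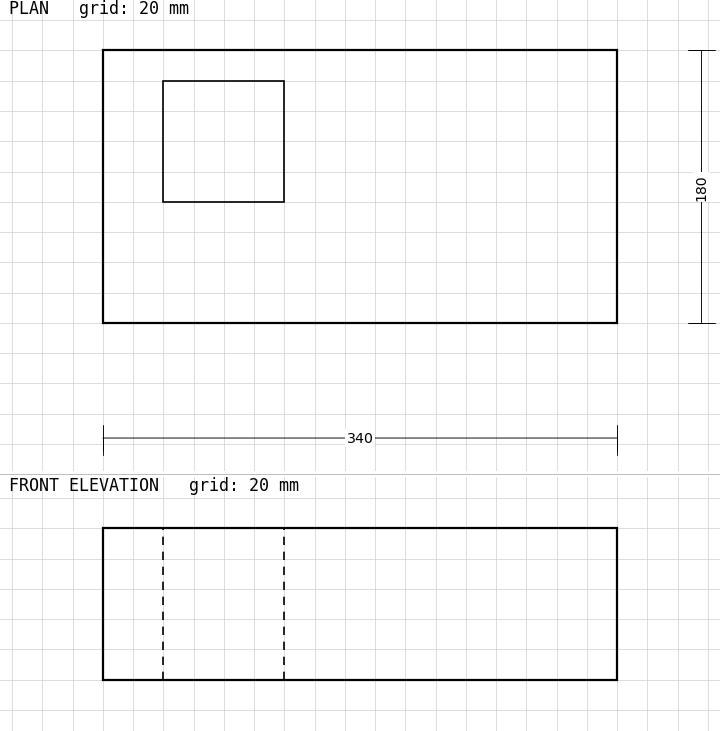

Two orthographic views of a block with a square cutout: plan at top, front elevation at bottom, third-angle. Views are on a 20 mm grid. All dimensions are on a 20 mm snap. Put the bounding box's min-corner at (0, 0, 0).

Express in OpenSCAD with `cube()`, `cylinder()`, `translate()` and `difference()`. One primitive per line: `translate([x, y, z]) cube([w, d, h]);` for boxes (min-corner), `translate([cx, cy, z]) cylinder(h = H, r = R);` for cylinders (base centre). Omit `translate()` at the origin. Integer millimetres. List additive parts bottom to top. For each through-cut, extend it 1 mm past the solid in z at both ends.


difference() {
  cube([340, 180, 100]);
  translate([40, 80, -1]) cube([80, 80, 102]);
}


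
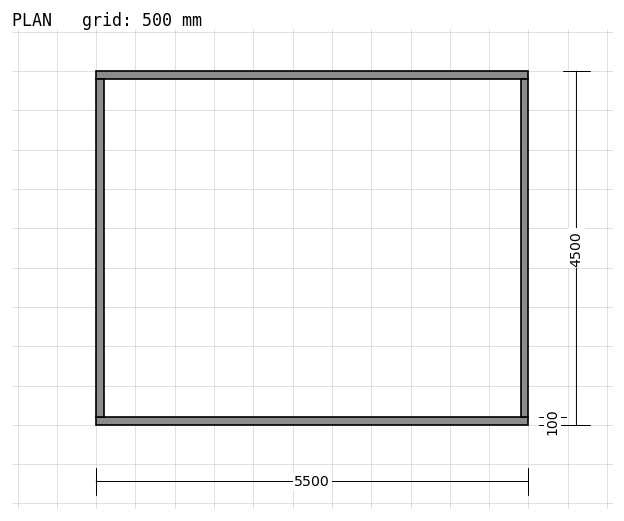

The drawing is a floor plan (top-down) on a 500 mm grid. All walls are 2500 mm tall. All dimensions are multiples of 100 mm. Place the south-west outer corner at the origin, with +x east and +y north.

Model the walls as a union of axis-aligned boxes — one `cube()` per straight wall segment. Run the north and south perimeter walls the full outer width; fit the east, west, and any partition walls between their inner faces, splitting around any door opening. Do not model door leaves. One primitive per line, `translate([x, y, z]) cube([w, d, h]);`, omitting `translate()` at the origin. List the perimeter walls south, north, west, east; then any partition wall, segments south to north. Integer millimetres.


cube([5500, 100, 2500]);
translate([0, 4400, 0]) cube([5500, 100, 2500]);
translate([0, 100, 0]) cube([100, 4300, 2500]);
translate([5400, 100, 0]) cube([100, 4300, 2500]);


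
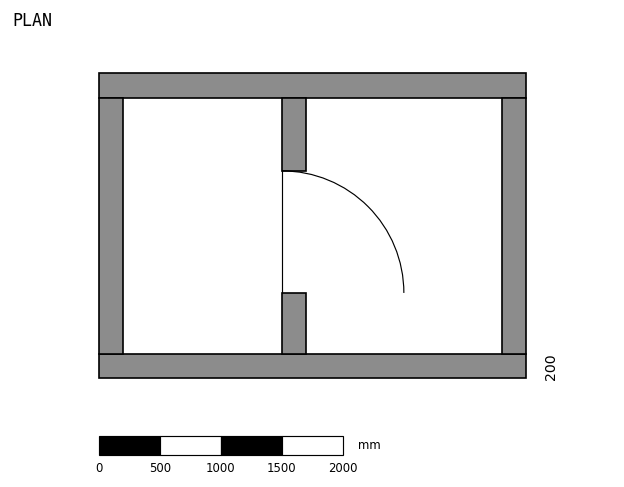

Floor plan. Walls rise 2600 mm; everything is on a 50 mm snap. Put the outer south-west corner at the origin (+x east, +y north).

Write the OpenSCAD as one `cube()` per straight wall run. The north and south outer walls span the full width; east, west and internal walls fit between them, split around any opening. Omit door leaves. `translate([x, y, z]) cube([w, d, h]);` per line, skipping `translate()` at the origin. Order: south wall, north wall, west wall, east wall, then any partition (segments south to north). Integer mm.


cube([3500, 200, 2600]);
translate([0, 2300, 0]) cube([3500, 200, 2600]);
translate([0, 200, 0]) cube([200, 2100, 2600]);
translate([3300, 200, 0]) cube([200, 2100, 2600]);
translate([1500, 200, 0]) cube([200, 500, 2600]);
translate([1500, 1700, 0]) cube([200, 600, 2600]);


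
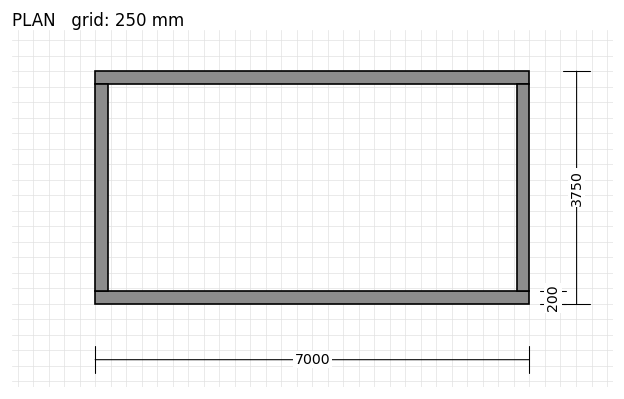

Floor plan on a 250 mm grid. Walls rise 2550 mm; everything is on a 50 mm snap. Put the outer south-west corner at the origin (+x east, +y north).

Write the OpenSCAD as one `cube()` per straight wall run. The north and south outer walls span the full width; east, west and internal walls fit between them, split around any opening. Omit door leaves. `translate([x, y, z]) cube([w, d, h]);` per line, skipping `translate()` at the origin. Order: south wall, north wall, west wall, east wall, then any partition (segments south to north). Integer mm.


cube([7000, 200, 2550]);
translate([0, 3550, 0]) cube([7000, 200, 2550]);
translate([0, 200, 0]) cube([200, 3350, 2550]);
translate([6800, 200, 0]) cube([200, 3350, 2550]);


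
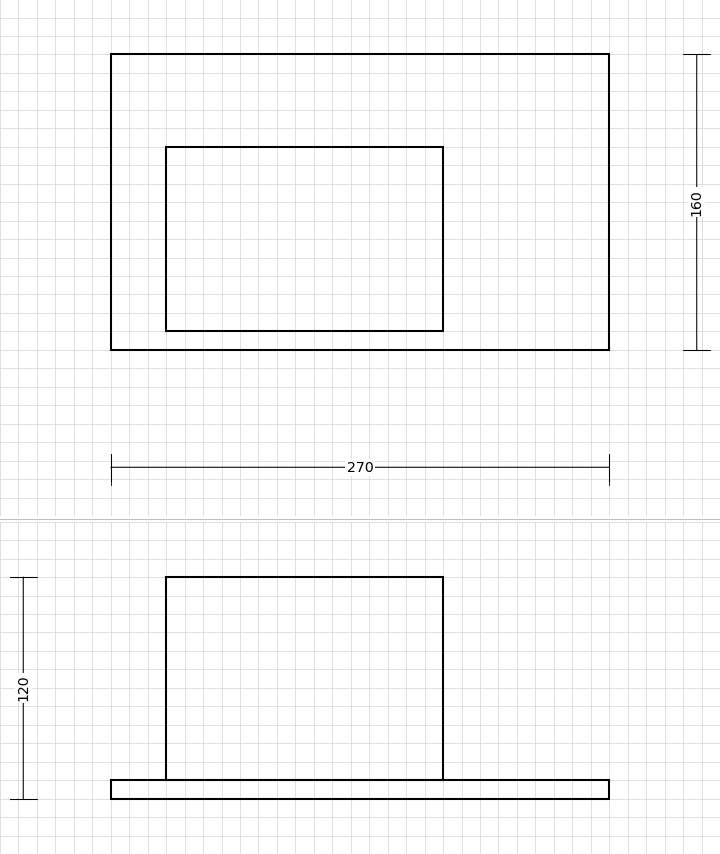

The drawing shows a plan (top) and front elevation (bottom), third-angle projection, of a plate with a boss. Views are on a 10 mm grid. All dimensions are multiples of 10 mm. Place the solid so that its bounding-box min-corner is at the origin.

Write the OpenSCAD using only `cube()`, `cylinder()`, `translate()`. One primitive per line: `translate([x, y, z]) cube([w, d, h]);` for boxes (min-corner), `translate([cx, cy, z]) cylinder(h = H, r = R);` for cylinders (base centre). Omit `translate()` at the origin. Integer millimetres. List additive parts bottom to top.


cube([270, 160, 10]);
translate([30, 10, 10]) cube([150, 100, 110]);
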